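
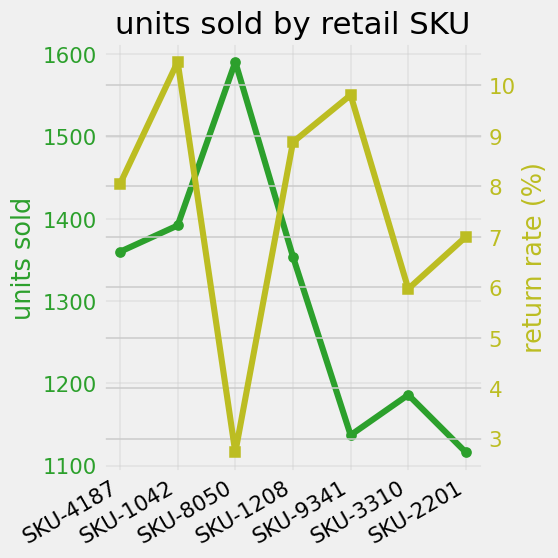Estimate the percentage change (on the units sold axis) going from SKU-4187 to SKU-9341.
SKU-4187 ≈ 1350, SKU-9341 ≈ 1150; (1150 − 1350) / 1350 ≈ -14.8%.

≈ -14.8%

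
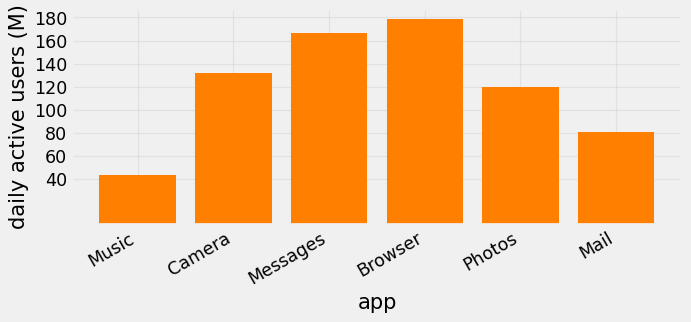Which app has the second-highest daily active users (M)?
Messages

Top 3: Browser ≈ 180, Messages ≈ 160, Camera ≈ 140.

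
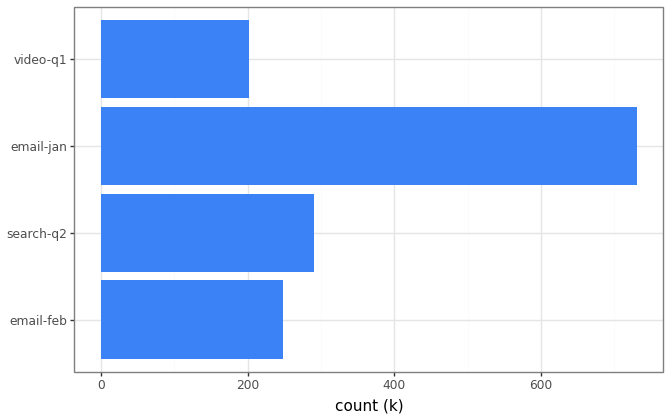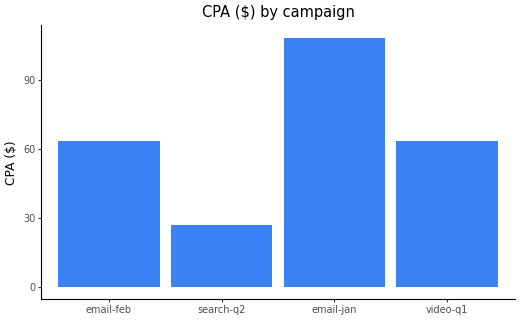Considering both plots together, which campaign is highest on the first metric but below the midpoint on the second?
search-q2

Chart 2 median CPA ($) ≈ 60; below-median campaigns: search-q2, video-q1. Among those, search-q2 has the highest count (k) (≈ 300).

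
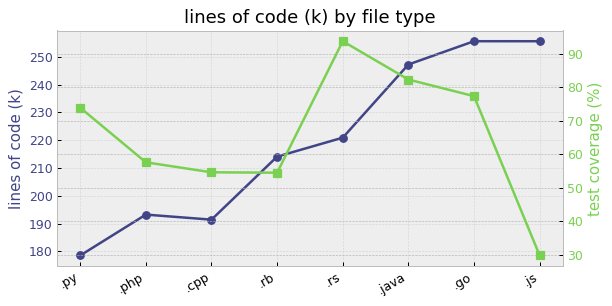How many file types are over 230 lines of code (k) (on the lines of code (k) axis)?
3

Above 230: .java, .go, .js.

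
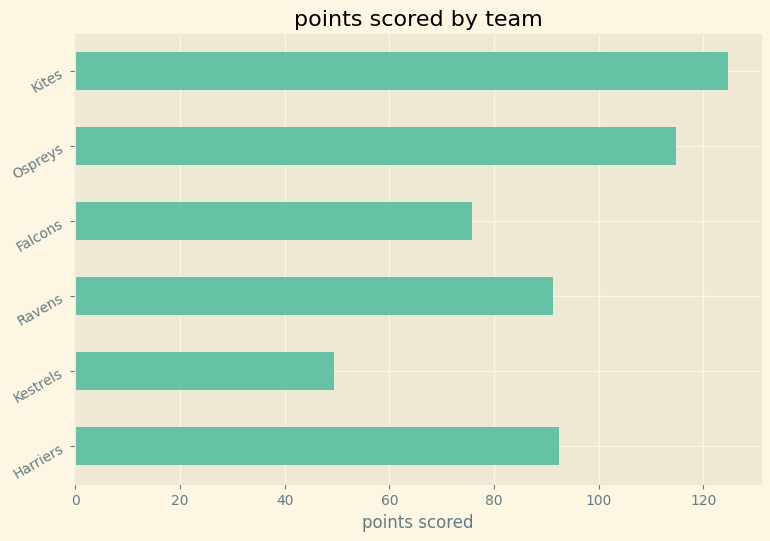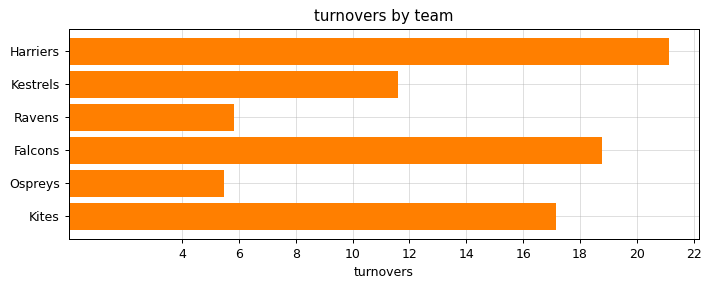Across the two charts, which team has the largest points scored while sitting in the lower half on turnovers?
Ospreys

Chart 2 median turnovers ≈ 14; below-median teams: Kestrels, Ravens, Ospreys. Among those, Ospreys has the highest points scored (≈ 120).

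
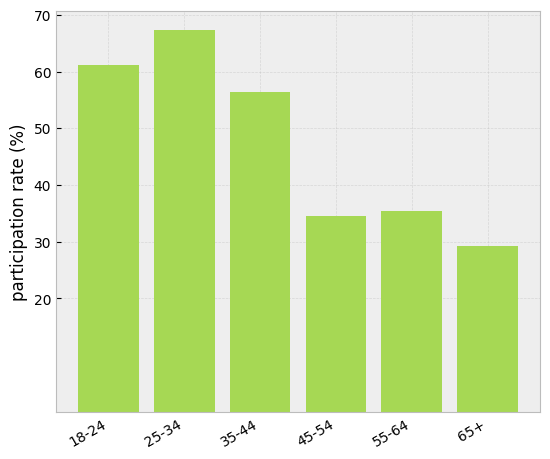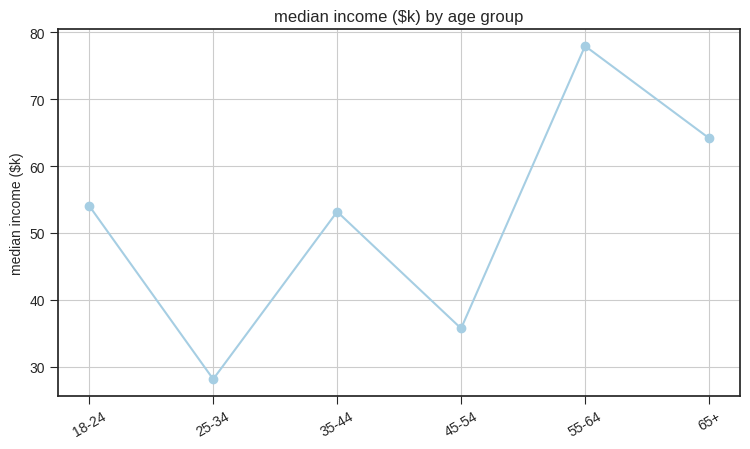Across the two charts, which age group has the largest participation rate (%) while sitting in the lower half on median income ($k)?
25-34

Chart 2 median median income ($k) ≈ 50; below-median age groups: 25-34, 35-44, 45-54. Among those, 25-34 has the highest participation rate (%) (≈ 70).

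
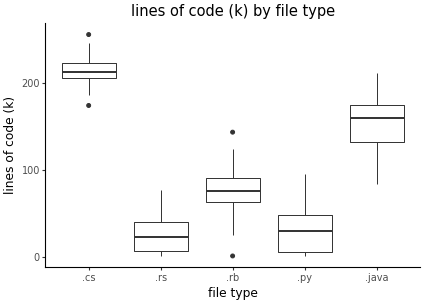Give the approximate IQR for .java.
≈ 40

Q3 ≈ 180, Q1 ≈ 140; IQR ≈ 40.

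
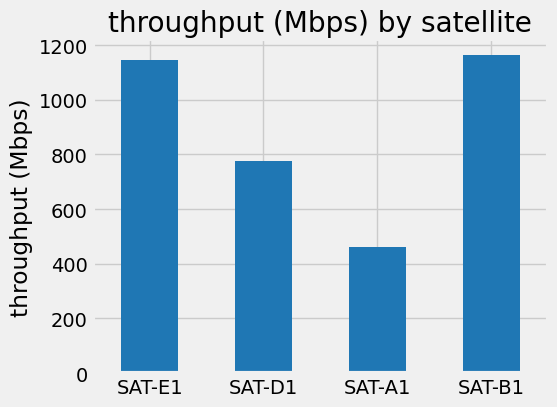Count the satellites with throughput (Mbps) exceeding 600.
3

Above 600: SAT-E1, SAT-D1, SAT-B1.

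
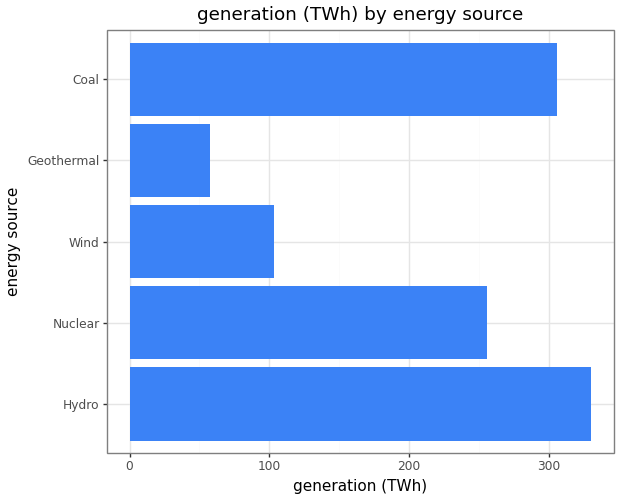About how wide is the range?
Max Hydro ≈ 350, min Geothermal ≈ 50; range ≈ 300.

≈ 300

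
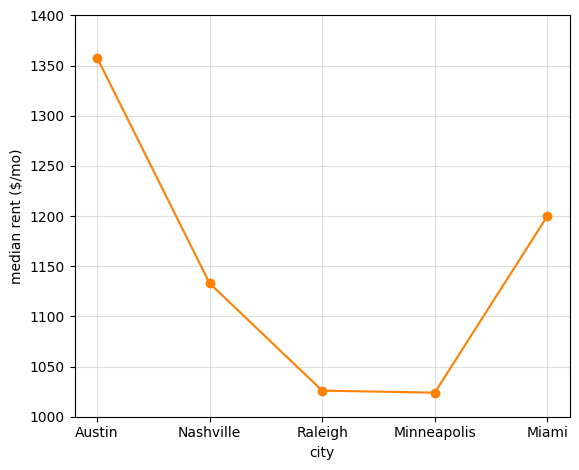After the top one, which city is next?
Top 3: Austin ≈ 1350, Miami ≈ 1200, Nashville ≈ 1150.

Miami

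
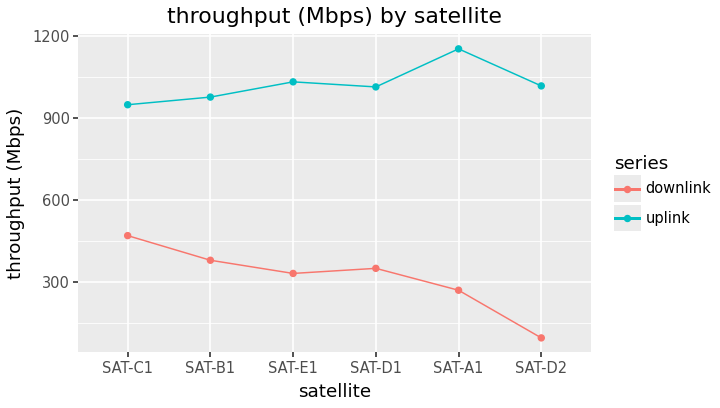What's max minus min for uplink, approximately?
Max SAT-A1 ≈ 1200, min SAT-C1 ≈ 900; range ≈ 300.

≈ 300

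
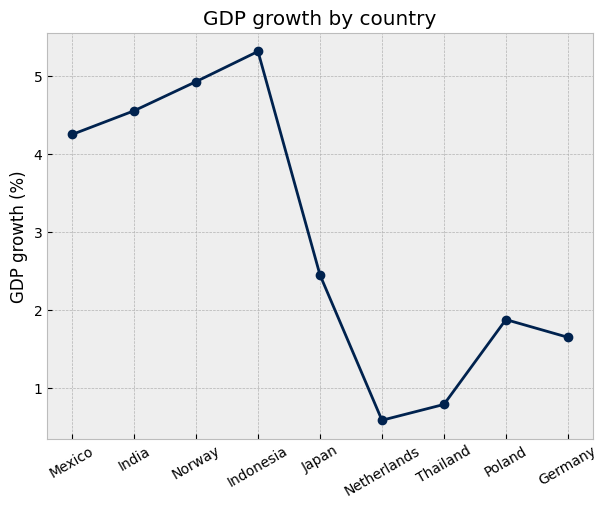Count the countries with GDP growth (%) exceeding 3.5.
Above 3.5: Mexico, India, Norway, Indonesia.

4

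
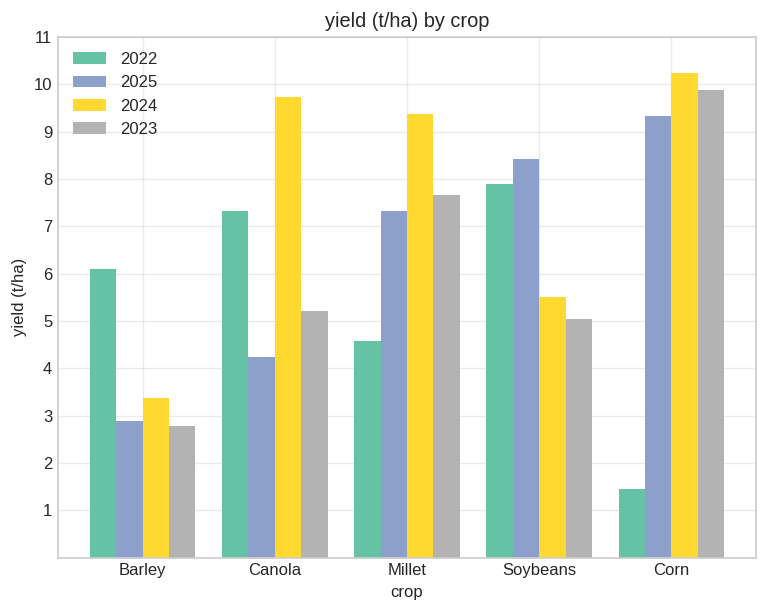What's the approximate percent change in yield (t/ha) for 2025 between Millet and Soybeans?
≈ +14.3%

Millet ≈ 7, Soybeans ≈ 8; (8 − 7) / 7 ≈ +14.3%.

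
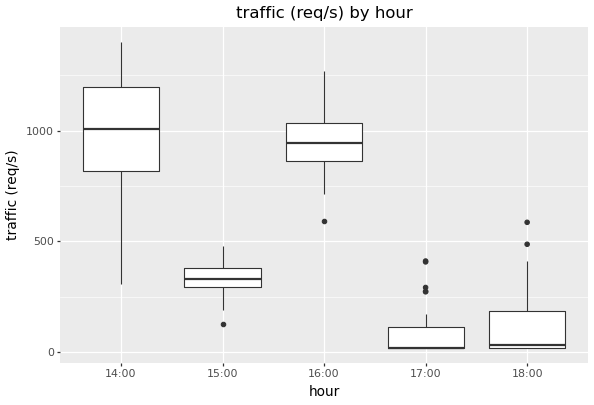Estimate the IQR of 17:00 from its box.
Q3 ≈ 100, Q1 ≈ 0; IQR ≈ 100.

≈ 100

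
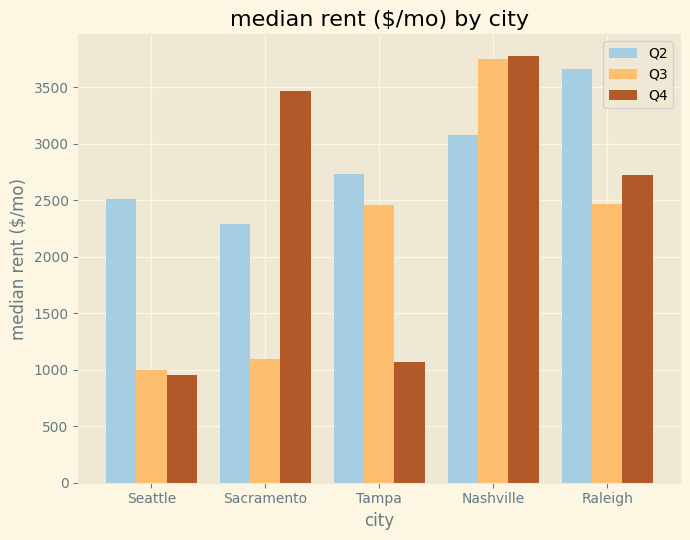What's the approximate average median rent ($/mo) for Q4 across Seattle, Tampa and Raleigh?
≈ 1500

(1000 + 1000 + 2500) / 3 ≈ 1500.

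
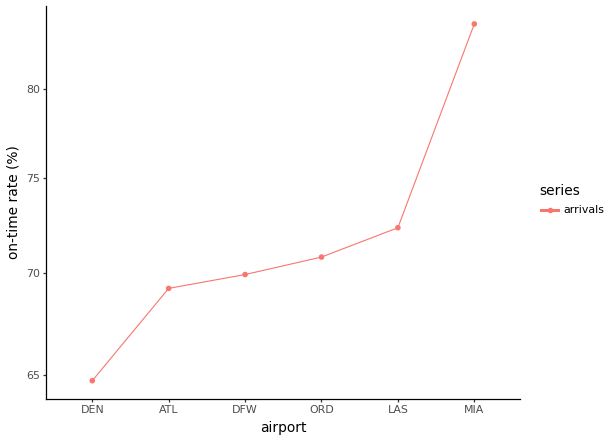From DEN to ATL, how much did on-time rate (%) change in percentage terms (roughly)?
≈ +9.4%

DEN ≈ 64, ATL ≈ 70; (70 − 64) / 64 ≈ +9.4%.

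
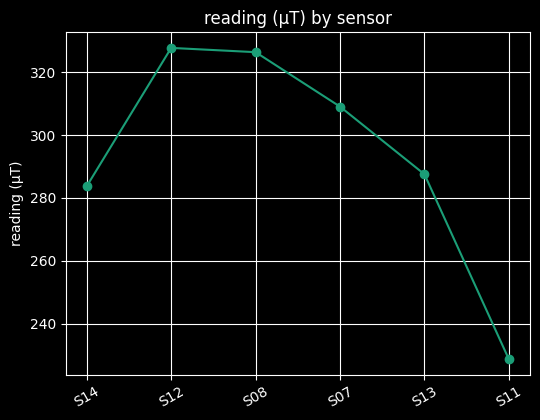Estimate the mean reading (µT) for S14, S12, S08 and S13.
(280 + 330 + 330 + 290) / 4 ≈ 308.

≈ 308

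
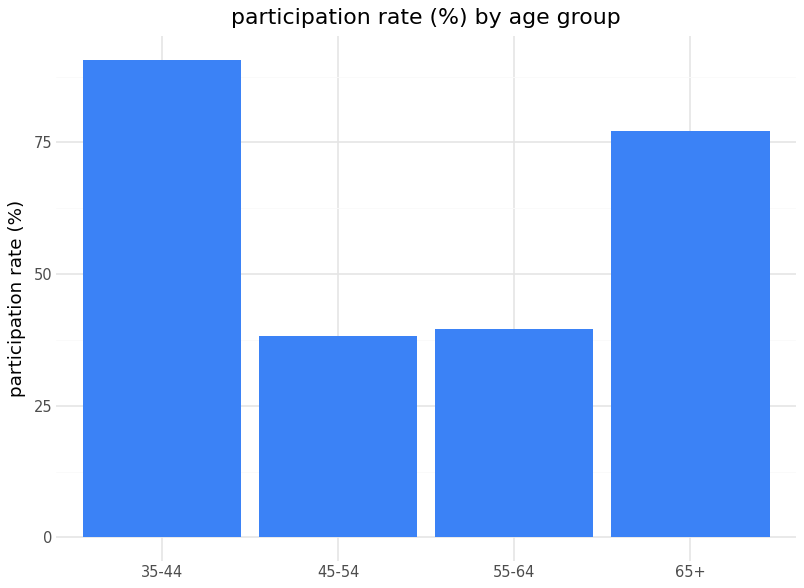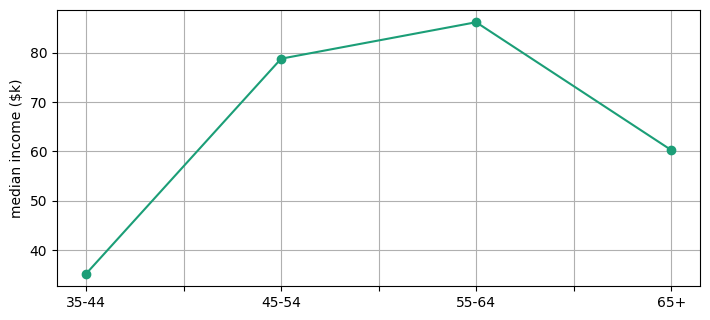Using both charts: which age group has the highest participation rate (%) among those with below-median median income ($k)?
35-44

Chart 2 median median income ($k) ≈ 70; below-median age groups: 35-44, 65+. Among those, 35-44 has the highest participation rate (%) (≈ 90).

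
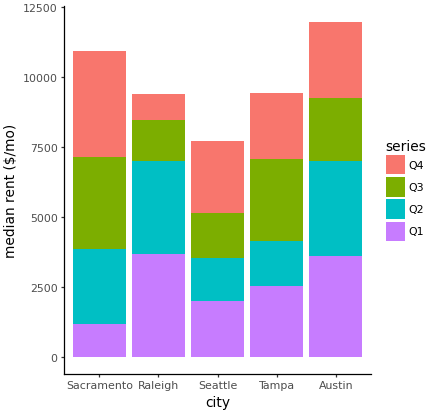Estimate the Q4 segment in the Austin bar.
≈ 3000

Q4 top ≈ 12000, bottom ≈ 9000; segment ≈ 3000.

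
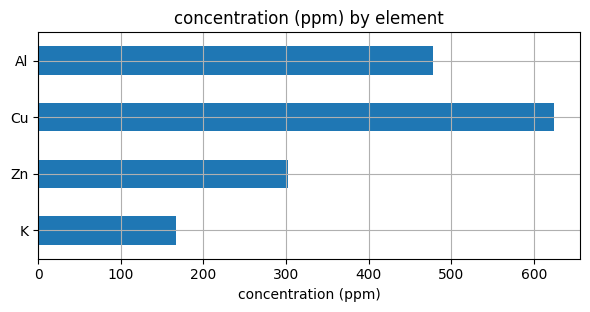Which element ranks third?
Top 4: Cu ≈ 600, Al ≈ 500, Zn ≈ 300, K ≈ 200.

Zn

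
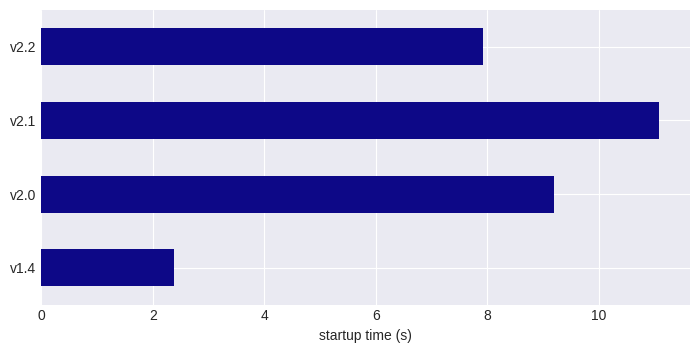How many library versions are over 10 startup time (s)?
Above 10: v2.1.

1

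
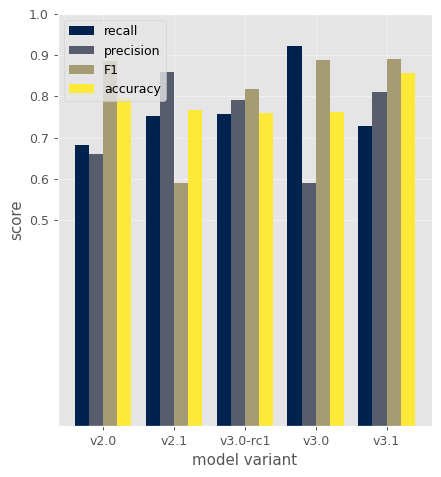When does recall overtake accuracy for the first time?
v3.0-rc1: recall ≈ 0.8 vs accuracy ≈ 0.8 (not yet); v3.0: recall ≈ 0.9 vs accuracy ≈ 0.8 (first crossover).

v3.0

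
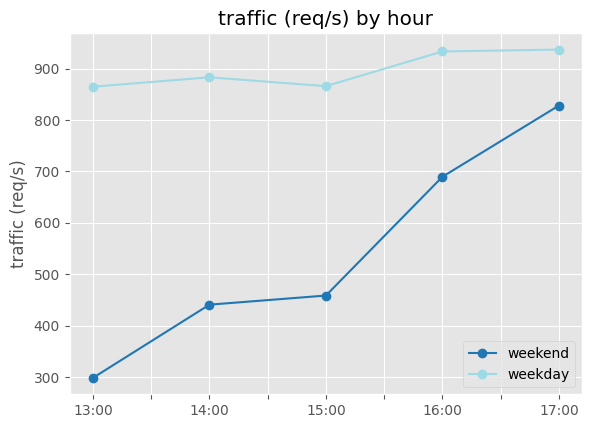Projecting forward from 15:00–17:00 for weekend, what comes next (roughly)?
≈ 950

Last three: 500, 700, 800 → slope ≈ 150/step → next ≈ 950.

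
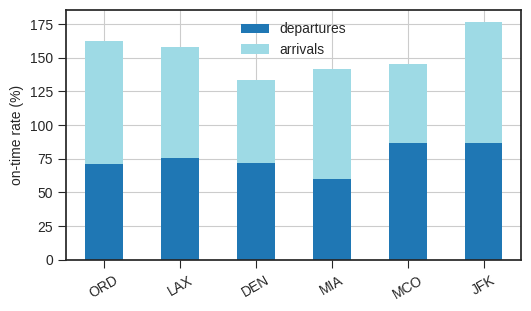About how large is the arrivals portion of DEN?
≈ 60

arrivals top ≈ 140, bottom ≈ 80; segment ≈ 60.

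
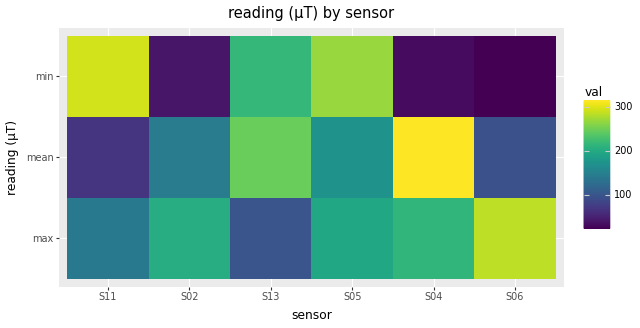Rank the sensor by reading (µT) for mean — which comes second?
S13

Top 3 for mean: S04 ≈ 325, S13 ≈ 250, S05 ≈ 175.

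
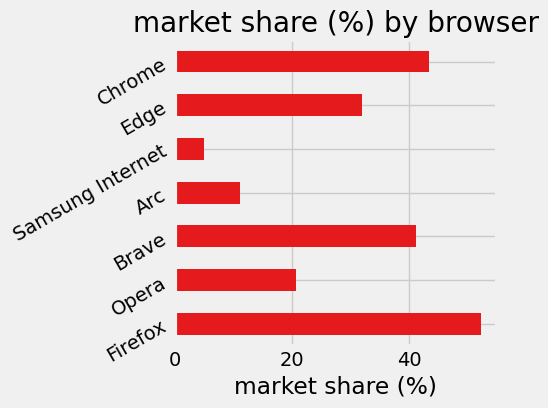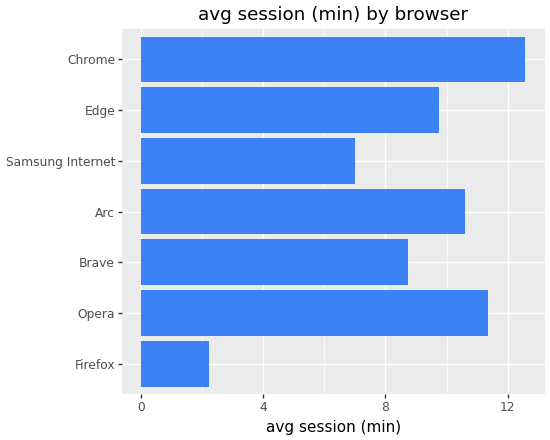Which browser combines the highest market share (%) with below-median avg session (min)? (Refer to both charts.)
Firefox

Chart 2 median avg session (min) ≈ 10; below-median browsers: Firefox, Brave, Samsung Internet. Among those, Firefox has the highest market share (%) (≈ 50).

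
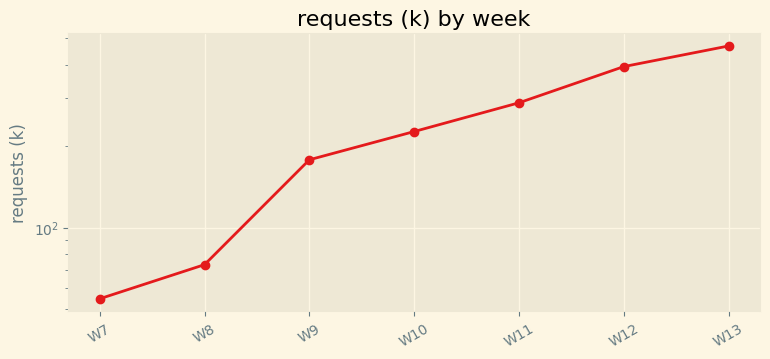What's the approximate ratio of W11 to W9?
≈ 1.5×

W11 ≈ 300, W9 ≈ 200; 300/200 ≈ 1.5.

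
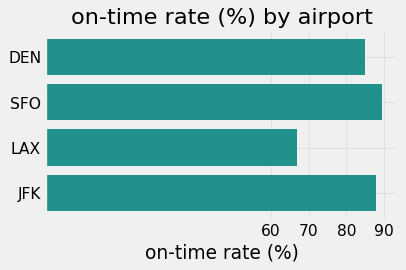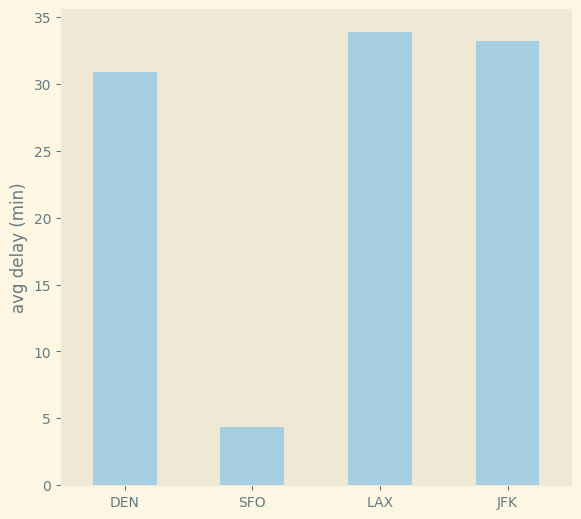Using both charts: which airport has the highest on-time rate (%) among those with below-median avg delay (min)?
SFO

Chart 2 median avg delay (min) ≈ 30; below-median airports: DEN, SFO. Among those, SFO has the highest on-time rate (%) (≈ 90).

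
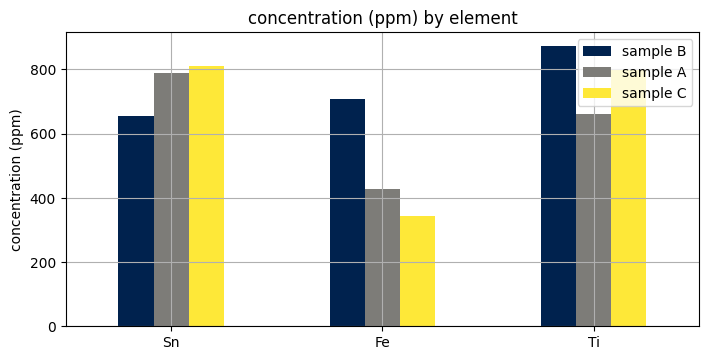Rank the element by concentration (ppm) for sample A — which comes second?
Top 3 for sample A: Sn ≈ 800, Ti ≈ 700, Fe ≈ 400.

Ti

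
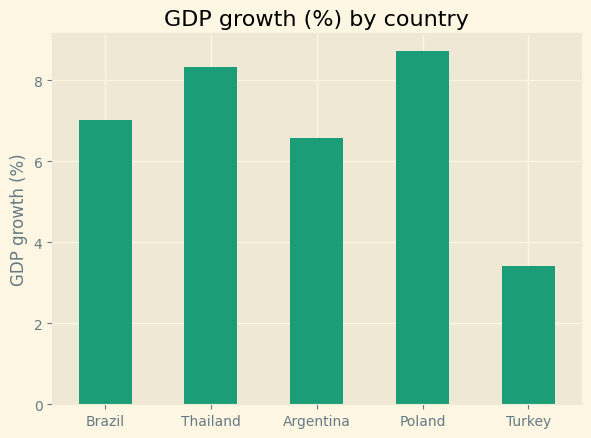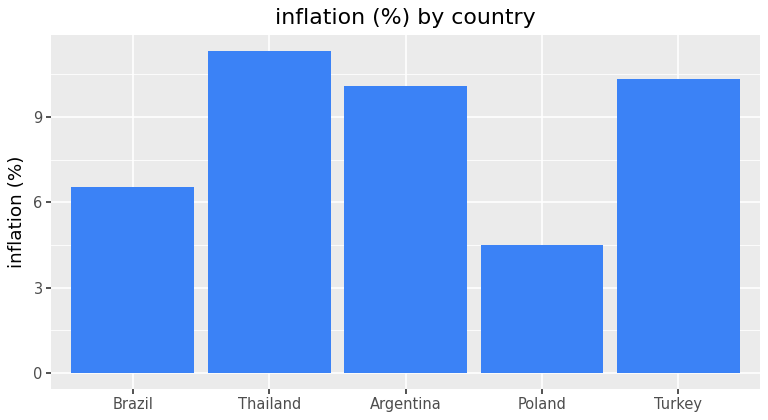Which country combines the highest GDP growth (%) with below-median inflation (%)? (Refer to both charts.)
Chart 2 median inflation (%) ≈ 10; below-median countries: Brazil, Poland. Among those, Poland has the highest GDP growth (%) (≈ 9).

Poland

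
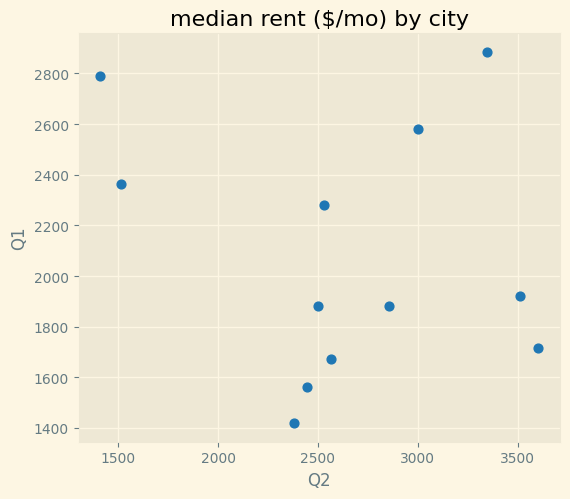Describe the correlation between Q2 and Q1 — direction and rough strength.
Points are roughly uncorrelated; weak (|r| ≈ 0.2).

no clear correlation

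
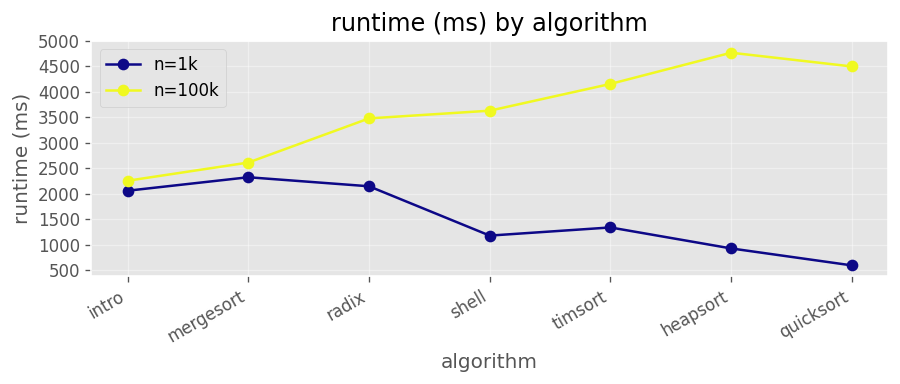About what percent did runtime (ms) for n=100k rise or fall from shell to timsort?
shell ≈ 3500, timsort ≈ 4000; (4000 − 3500) / 3500 ≈ +14.3%.

≈ +14.3%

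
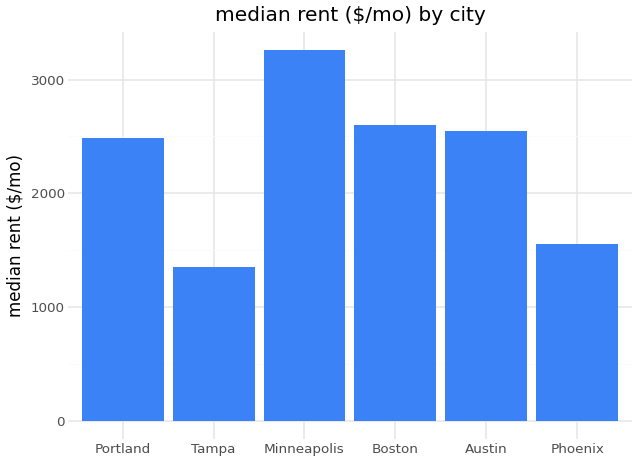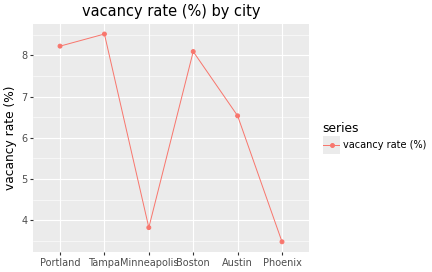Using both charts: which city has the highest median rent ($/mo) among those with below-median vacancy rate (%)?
Chart 2 median vacancy rate (%) ≈ 7; below-median cities: Minneapolis, Austin, Phoenix. Among those, Minneapolis has the highest median rent ($/mo) (≈ 3500).

Minneapolis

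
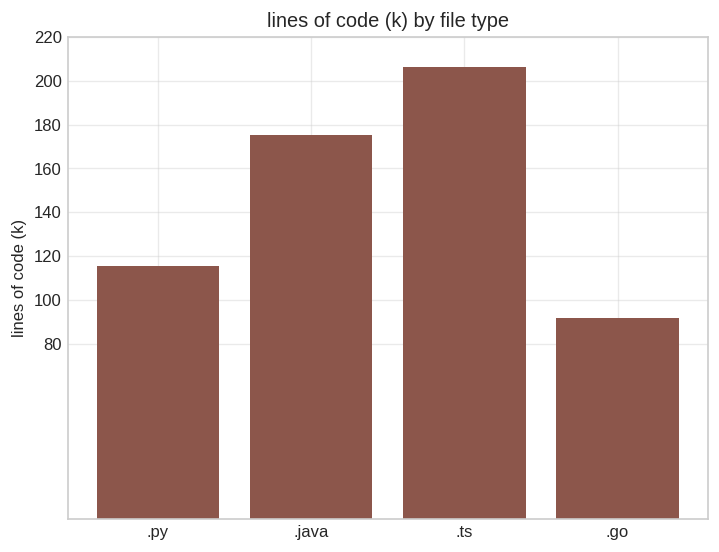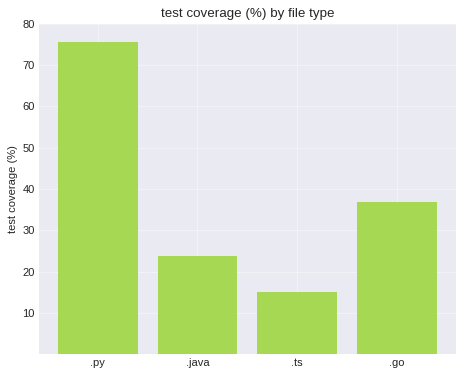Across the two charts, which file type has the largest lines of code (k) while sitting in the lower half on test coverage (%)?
Chart 2 median test coverage (%) ≈ 30; below-median file types: .java, .ts. Among those, .ts has the highest lines of code (k) (≈ 200).

.ts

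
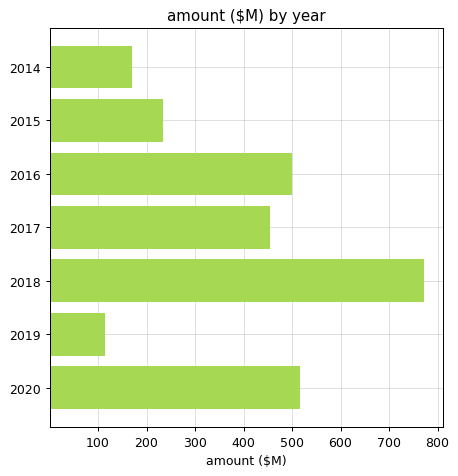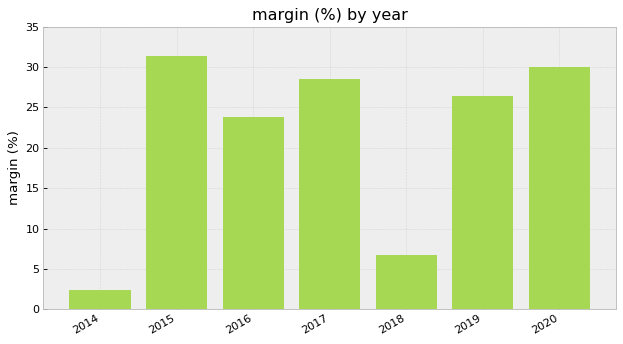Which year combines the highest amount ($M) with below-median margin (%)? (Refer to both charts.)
2018

Chart 2 median margin (%) ≈ 25; below-median years: 2014, 2016, 2018. Among those, 2018 has the highest amount ($M) (≈ 800).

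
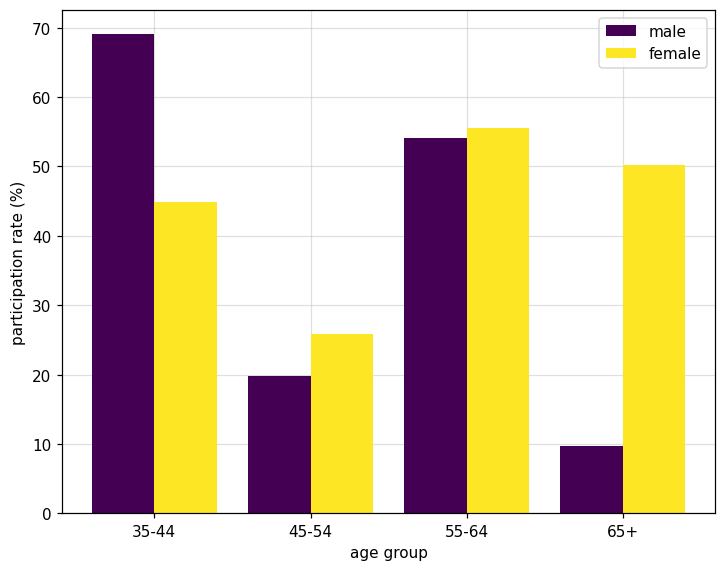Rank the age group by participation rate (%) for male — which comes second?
Top 3 for male: 35-44 ≈ 70, 55-64 ≈ 50, 45-54 ≈ 20.

55-64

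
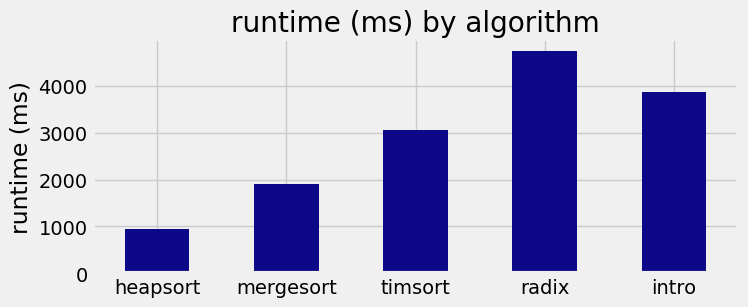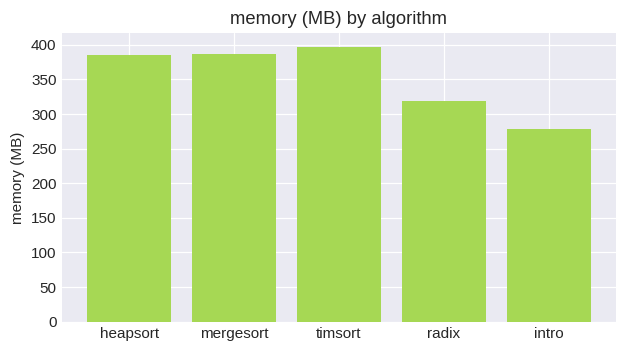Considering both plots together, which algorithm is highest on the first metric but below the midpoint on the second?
Chart 2 median memory (MB) ≈ 400; below-median algorithms: radix, intro. Among those, radix has the highest runtime (ms) (≈ 5000).

radix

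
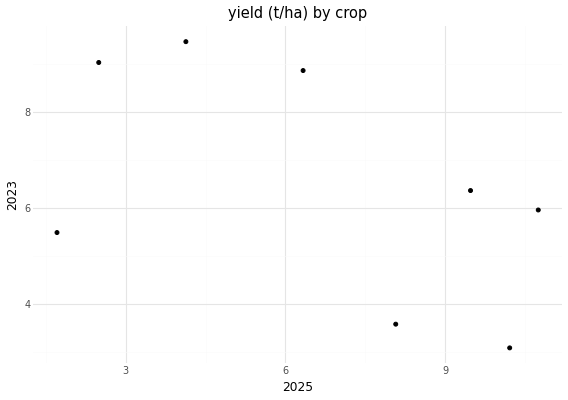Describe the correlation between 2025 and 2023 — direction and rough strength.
Points are negatively correlated; moderate (|r| ≈ 0.5).

negative, moderate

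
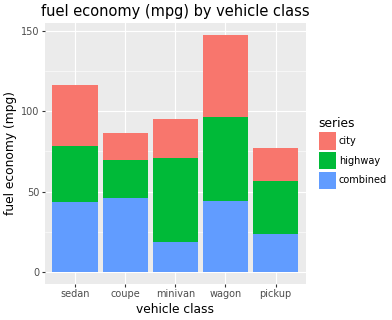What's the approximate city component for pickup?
≈ 20

city top ≈ 80, bottom ≈ 60; segment ≈ 20.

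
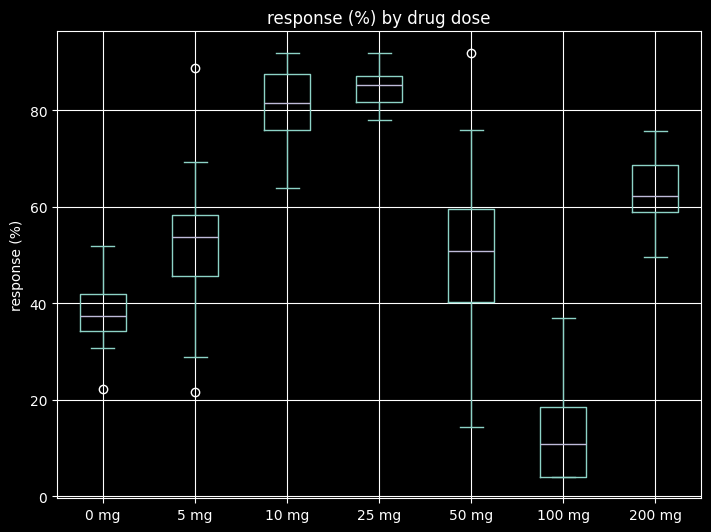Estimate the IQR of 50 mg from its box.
≈ 20

Q3 ≈ 60, Q1 ≈ 40; IQR ≈ 20.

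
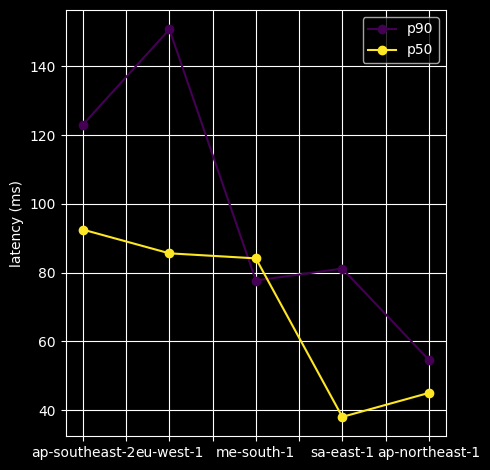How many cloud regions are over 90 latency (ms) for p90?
2

Above 90: ap-southeast-2, eu-west-1.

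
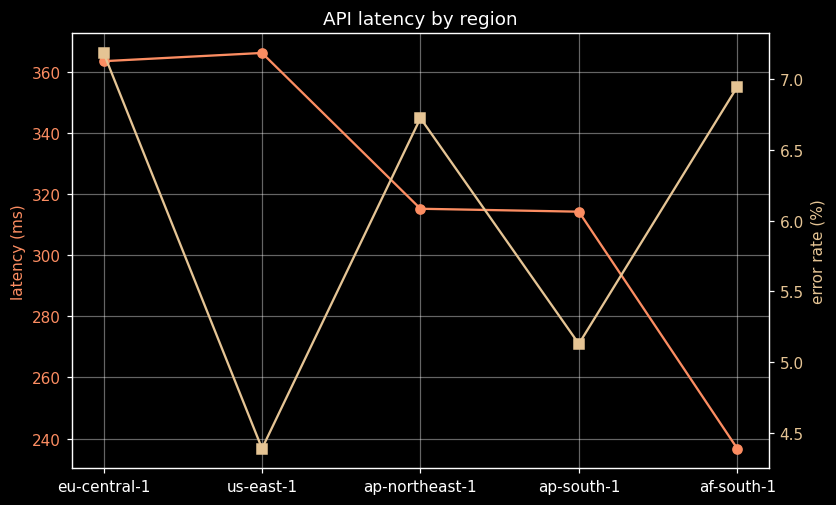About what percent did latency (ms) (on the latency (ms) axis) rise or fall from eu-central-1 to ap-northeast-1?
eu-central-1 ≈ 360, ap-northeast-1 ≈ 320; (320 − 360) / 360 ≈ -11.1%.

≈ -11.1%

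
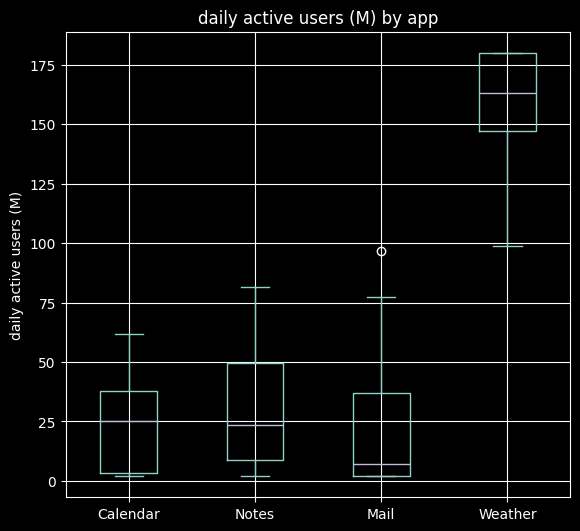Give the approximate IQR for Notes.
≈ 40

Q3 ≈ 40, Q1 ≈ 0; IQR ≈ 40.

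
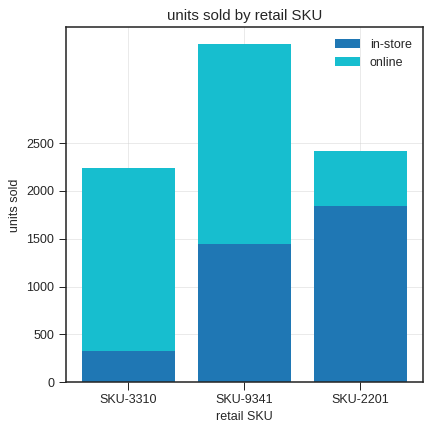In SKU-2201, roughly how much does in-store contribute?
in-store top ≈ 2000, bottom ≈ 0; segment ≈ 2000.

≈ 2000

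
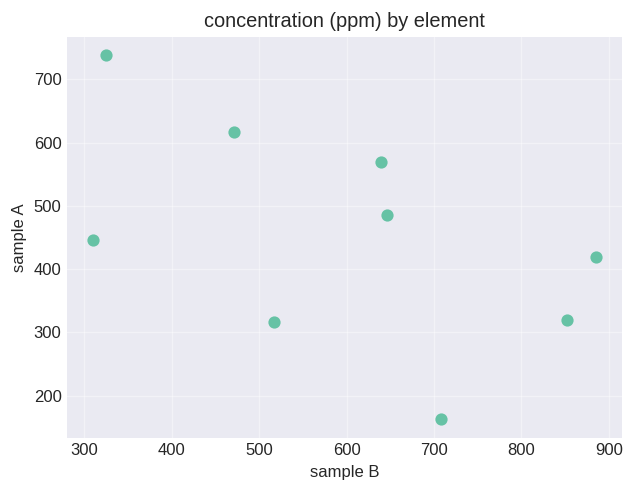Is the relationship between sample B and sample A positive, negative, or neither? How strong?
negative, moderate

Points are negatively correlated; moderate (|r| ≈ 0.5).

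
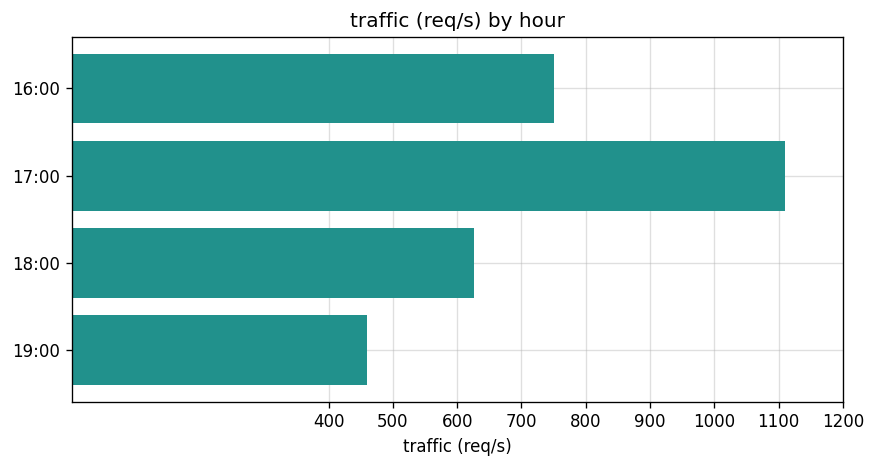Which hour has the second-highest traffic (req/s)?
Top 3: 17:00 ≈ 1100, 16:00 ≈ 800, 18:00 ≈ 600.

16:00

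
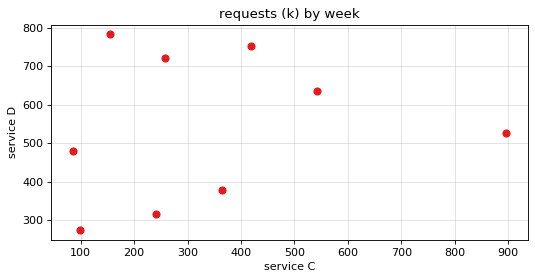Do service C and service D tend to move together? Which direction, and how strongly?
Points are roughly uncorrelated; weak (|r| ≈ 0.2).

no clear correlation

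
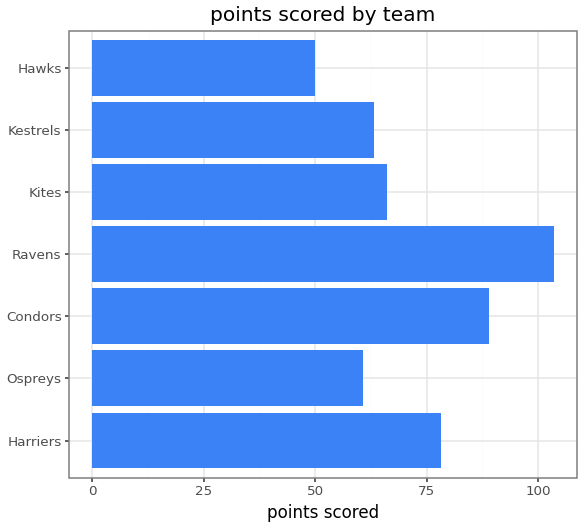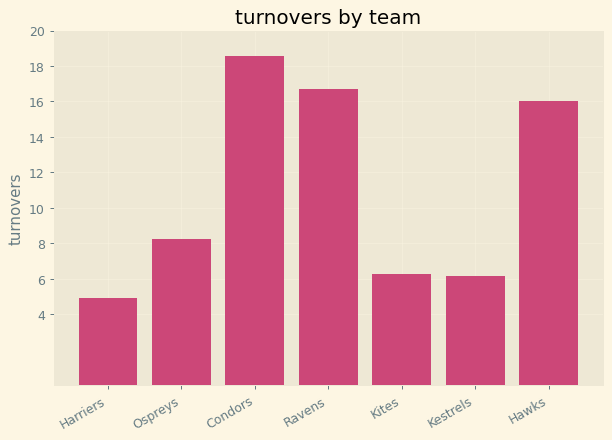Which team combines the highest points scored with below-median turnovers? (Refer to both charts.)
Chart 2 median turnovers ≈ 8; below-median teams: Harriers, Kites, Kestrels. Among those, Harriers has the highest points scored (≈ 80).

Harriers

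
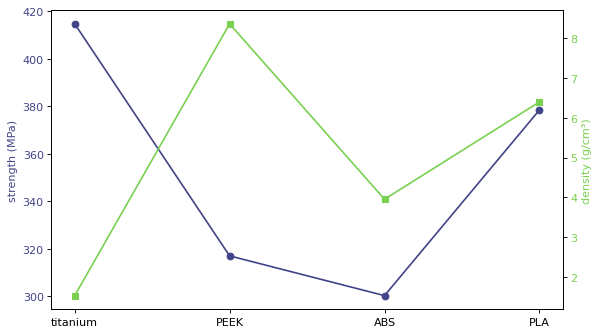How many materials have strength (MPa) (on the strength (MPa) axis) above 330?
2

Above 330: titanium, PLA.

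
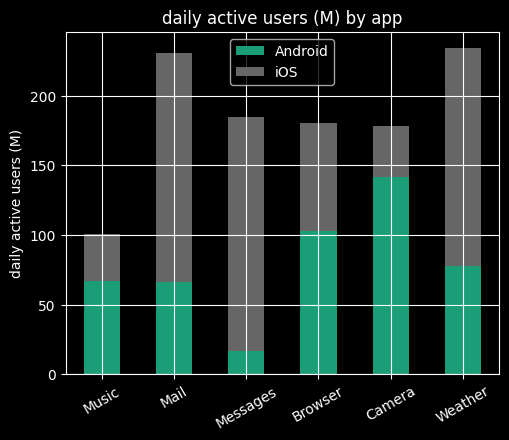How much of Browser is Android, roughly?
Android top ≈ 100, bottom ≈ 0; segment ≈ 100.

≈ 100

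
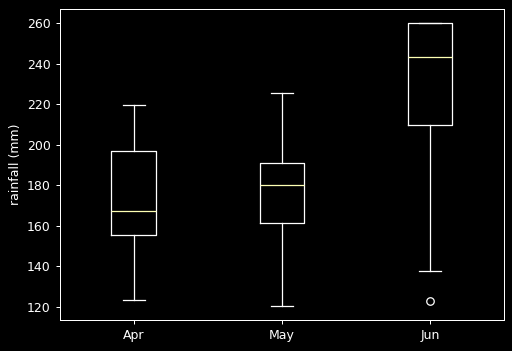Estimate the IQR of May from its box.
Q3 ≈ 190, Q1 ≈ 160; IQR ≈ 30.

≈ 30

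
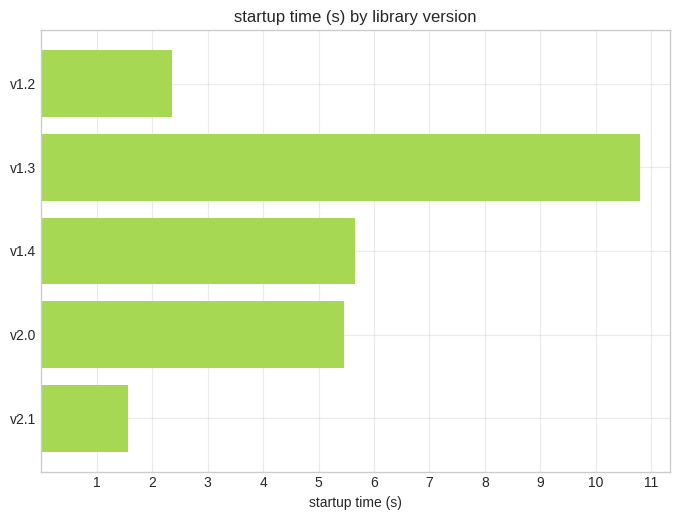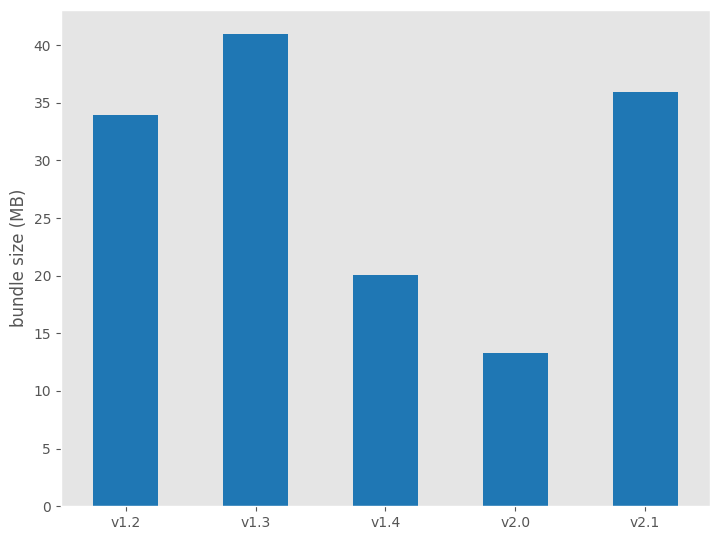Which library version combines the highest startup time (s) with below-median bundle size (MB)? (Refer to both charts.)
v1.4

Chart 2 median bundle size (MB) ≈ 35; below-median library versions: v1.4, v2.0. Among those, v1.4 has the highest startup time (s) (≈ 6).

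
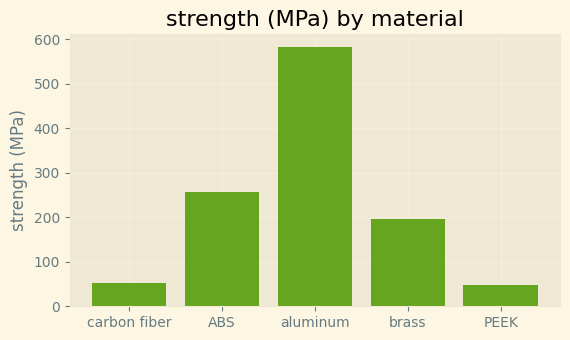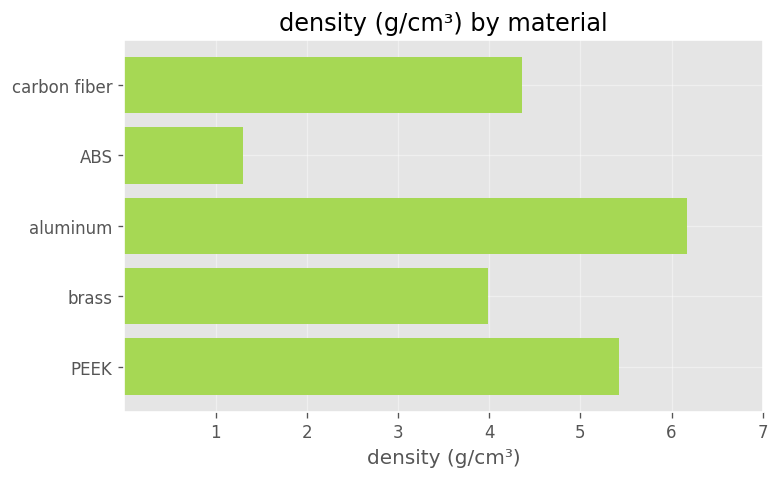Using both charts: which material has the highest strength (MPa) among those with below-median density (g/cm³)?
ABS

Chart 2 median density (g/cm³) ≈ 4; below-median materials: ABS, brass. Among those, ABS has the highest strength (MPa) (≈ 300).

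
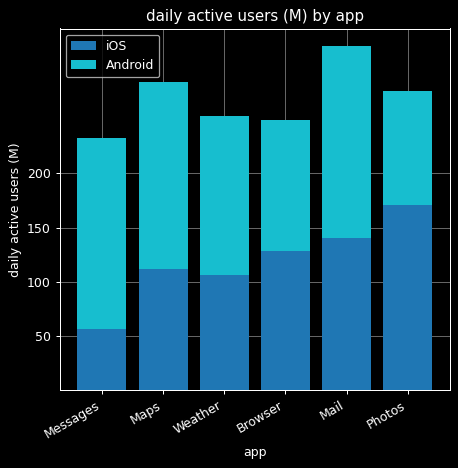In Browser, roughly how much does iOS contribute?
iOS top ≈ 150, bottom ≈ 0; segment ≈ 150.

≈ 150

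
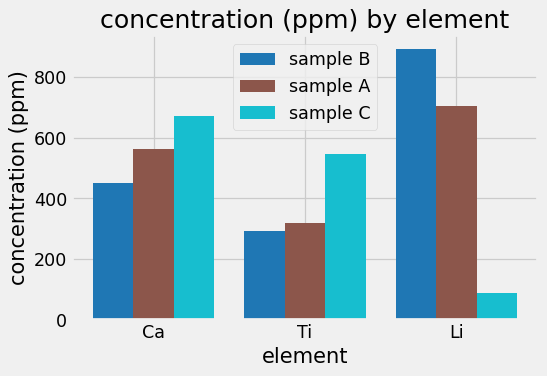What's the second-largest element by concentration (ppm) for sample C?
Ti

Top 3 for sample C: Ca ≈ 700, Ti ≈ 500, Li ≈ 100.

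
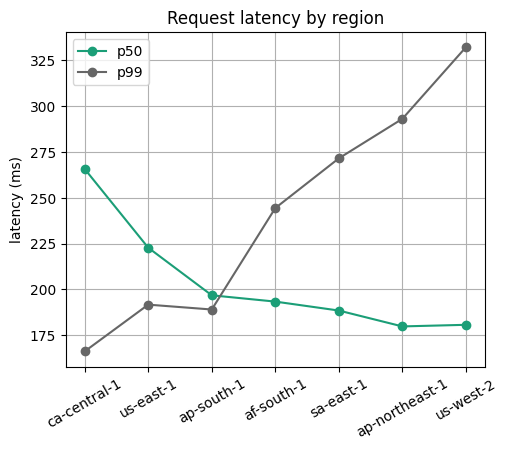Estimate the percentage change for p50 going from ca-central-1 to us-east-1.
ca-central-1 ≈ 260, us-east-1 ≈ 220; (220 − 260) / 260 ≈ -15.4%.

≈ -15.4%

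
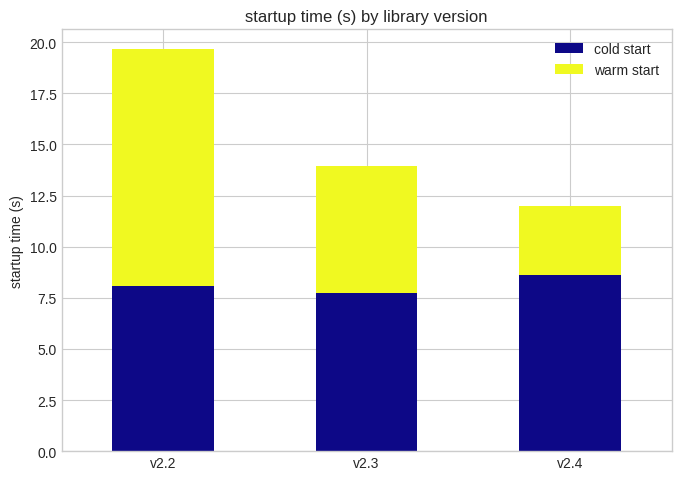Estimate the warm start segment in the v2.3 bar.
≈ 6

warm start top ≈ 14, bottom ≈ 8; segment ≈ 6.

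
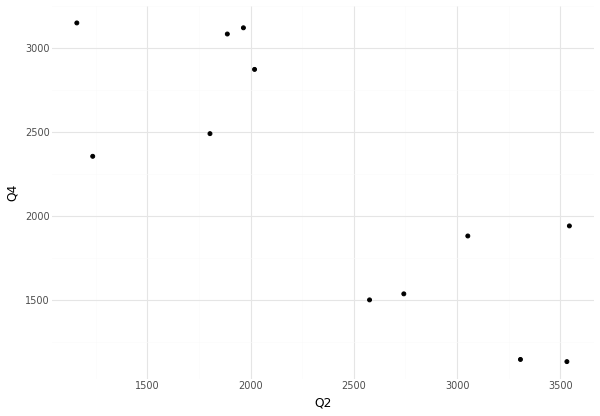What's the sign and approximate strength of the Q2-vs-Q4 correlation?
Points are negatively correlated; strong (|r| ≈ 0.8).

negative, strong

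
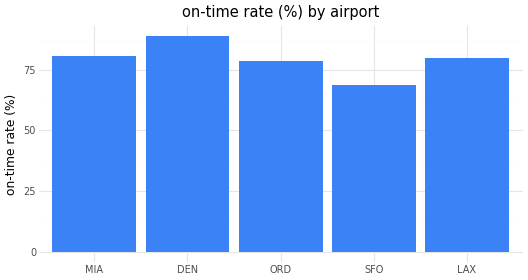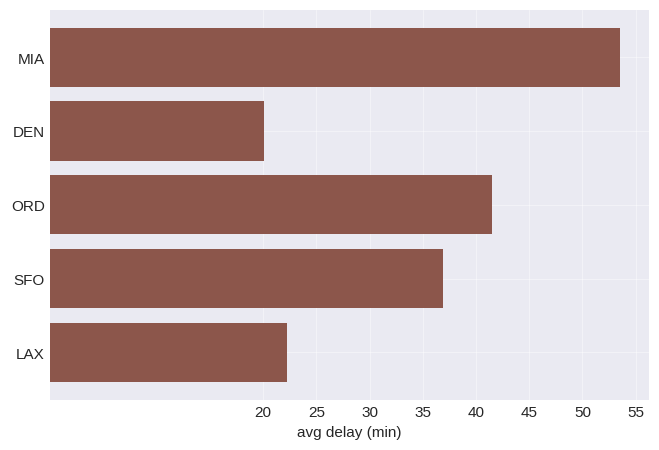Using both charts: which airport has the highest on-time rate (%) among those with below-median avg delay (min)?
Chart 2 median avg delay (min) ≈ 35; below-median airports: DEN, LAX. Among those, DEN has the highest on-time rate (%) (≈ 90).

DEN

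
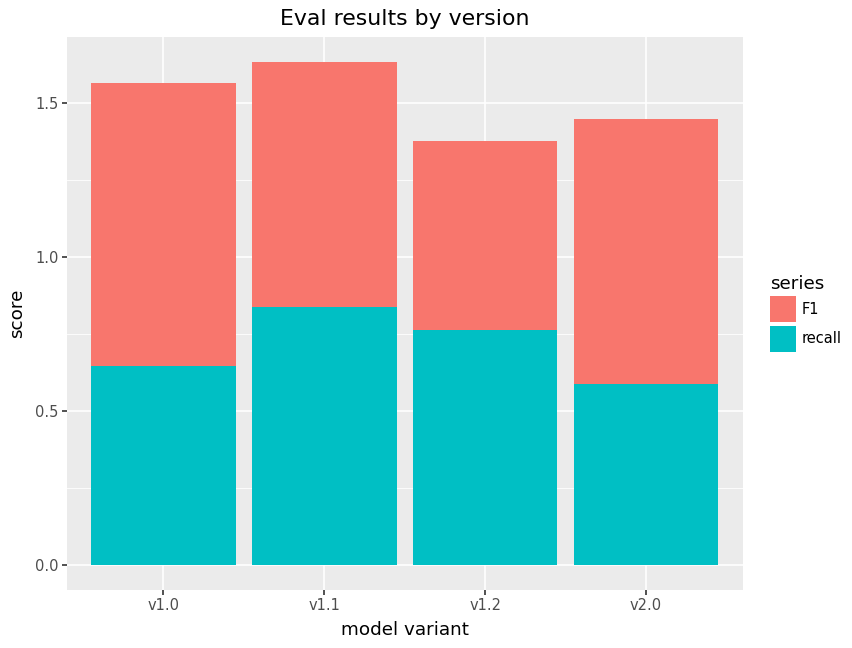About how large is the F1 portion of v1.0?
F1 top ≈ 1.6, bottom ≈ 0.6; segment ≈ 1.0.

≈ 1.0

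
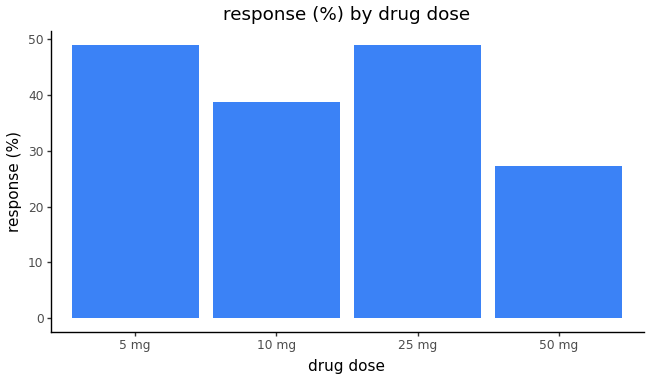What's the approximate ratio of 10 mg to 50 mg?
10 mg ≈ 40, 50 mg ≈ 25; 40/25 ≈ 1.6.

≈ 1.6×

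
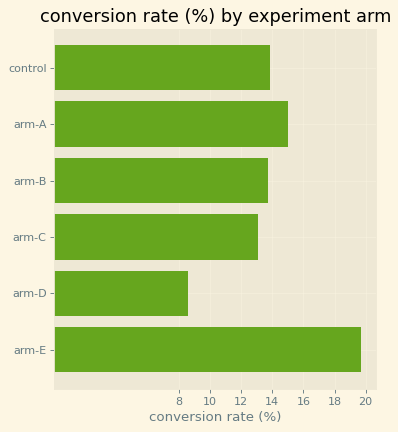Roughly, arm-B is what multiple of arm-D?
≈ 1.75×

arm-B ≈ 14, arm-D ≈ 8; 14/8 ≈ 1.75.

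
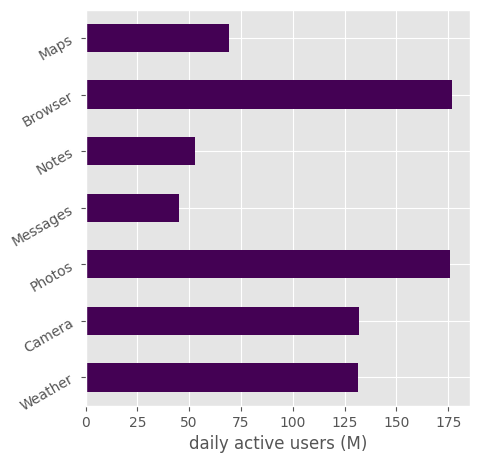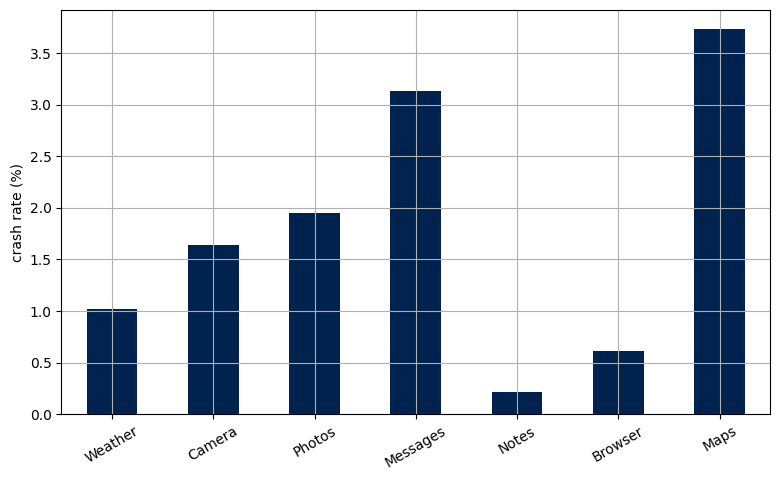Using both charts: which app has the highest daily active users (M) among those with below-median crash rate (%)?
Browser

Chart 2 median crash rate (%) ≈ 1.5; below-median apps: Weather, Notes, Browser. Among those, Browser has the highest daily active users (M) (≈ 180).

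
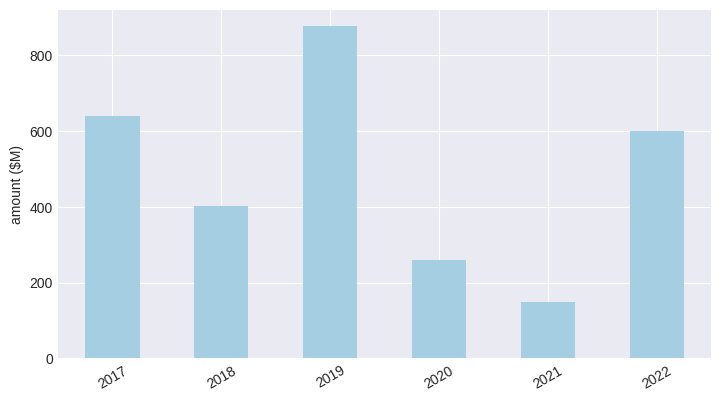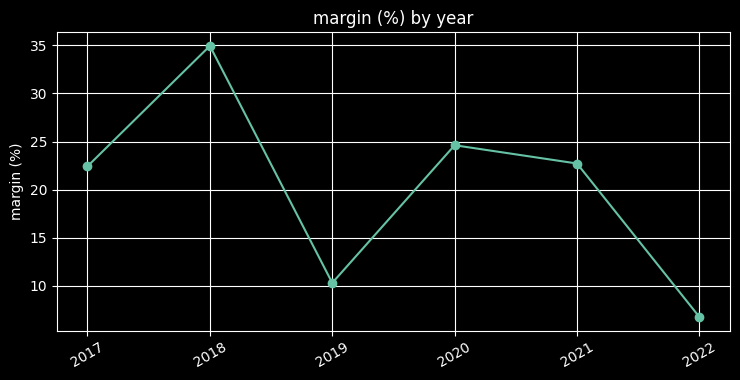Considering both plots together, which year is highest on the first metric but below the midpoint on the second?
Chart 2 median margin (%) ≈ 25; below-median years: 2017, 2019, 2022. Among those, 2019 has the highest amount ($M) (≈ 900).

2019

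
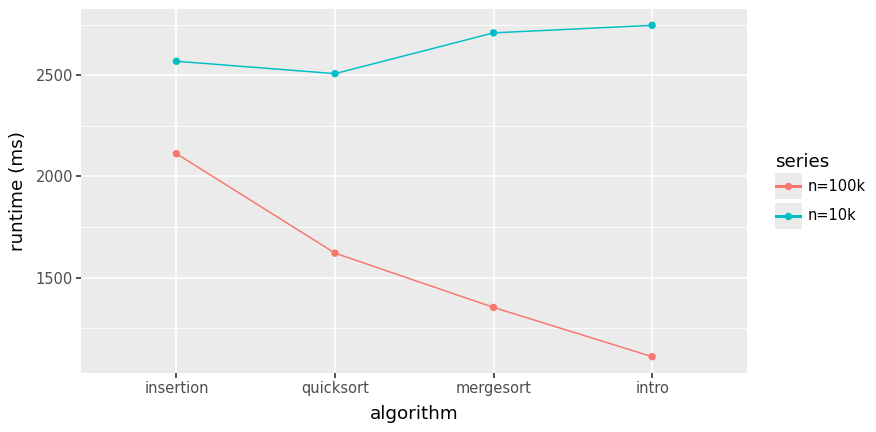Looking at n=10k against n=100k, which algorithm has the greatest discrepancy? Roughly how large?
intro, ≈ 1600 ms

intro: n=10k ≈ 2800, n=100k ≈ 1200 → gap ≈ 1600. Next-largest (mergesort) is only ≈ 1400.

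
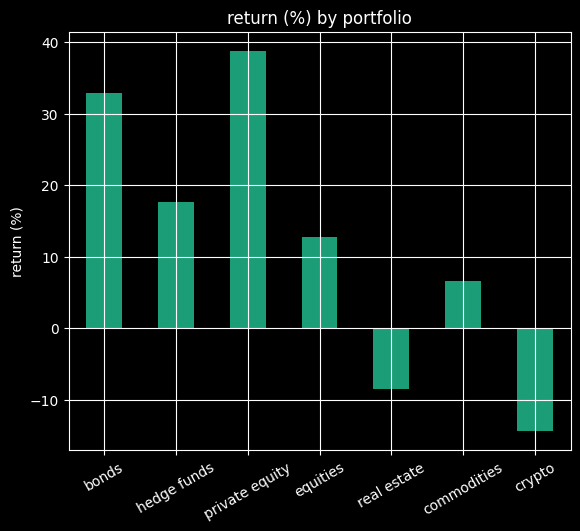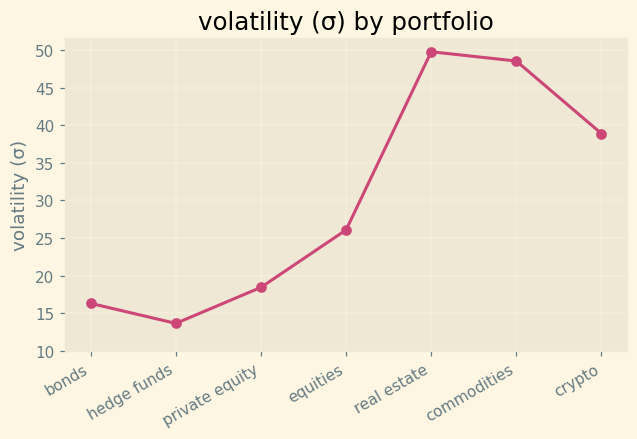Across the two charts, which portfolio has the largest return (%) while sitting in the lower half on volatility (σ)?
private equity

Chart 2 median volatility (σ) ≈ 25; below-median portfolios: bonds, hedge funds, private equity. Among those, private equity has the highest return (%) (≈ 40).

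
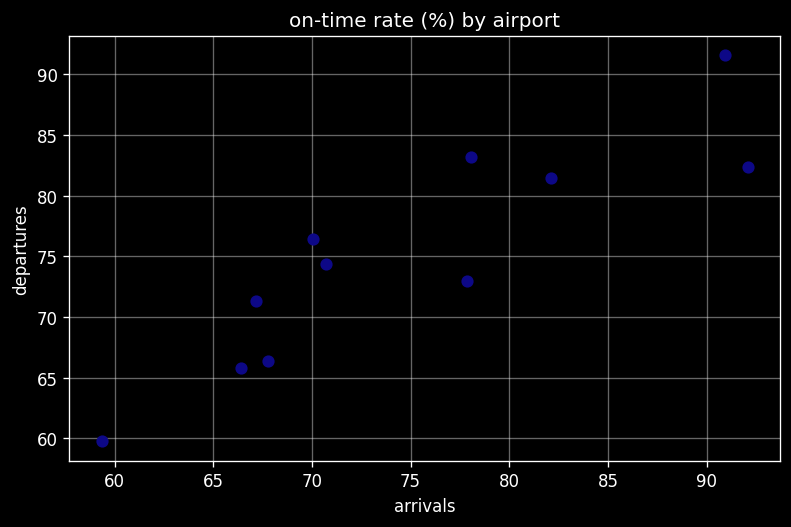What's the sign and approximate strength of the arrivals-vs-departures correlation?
positive, strong

Points are positively correlated; strong (|r| ≈ 0.9).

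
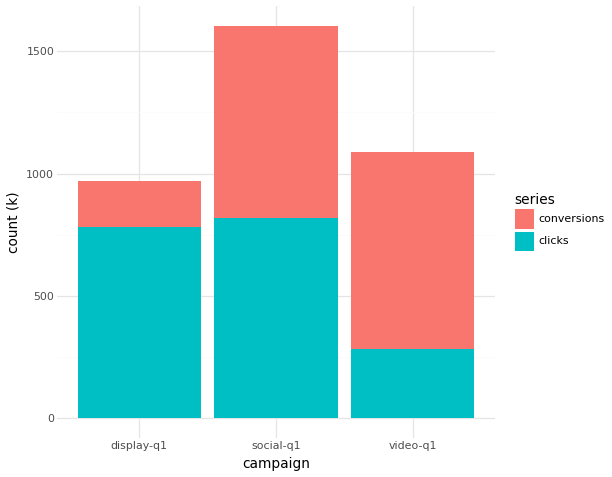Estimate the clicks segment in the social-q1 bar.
≈ 800

clicks top ≈ 800, bottom ≈ 0; segment ≈ 800.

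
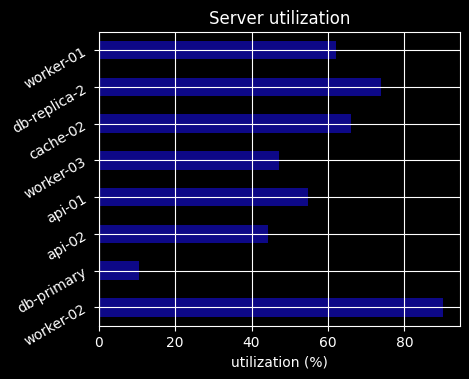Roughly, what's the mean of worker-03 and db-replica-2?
(50 + 70) / 2 ≈ 60.

≈ 60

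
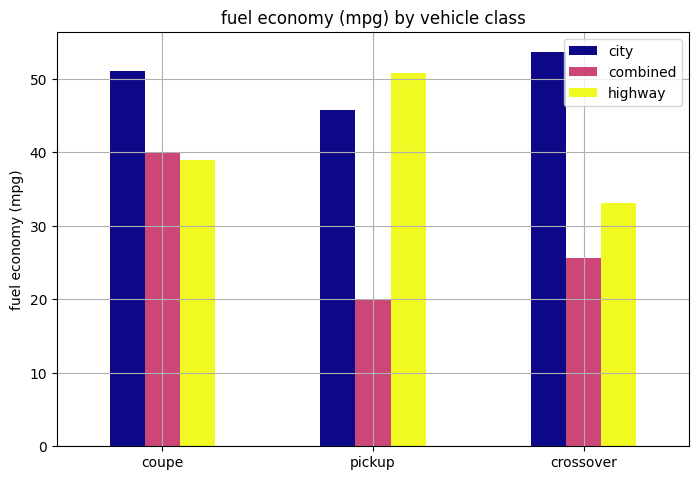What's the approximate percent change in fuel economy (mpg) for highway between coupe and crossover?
coupe ≈ 40, crossover ≈ 35; (35 − 40) / 40 ≈ -12.5%.

≈ -12.5%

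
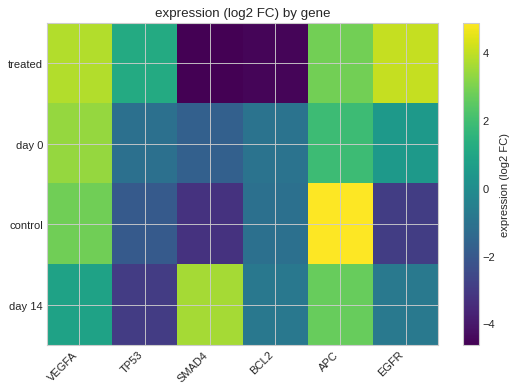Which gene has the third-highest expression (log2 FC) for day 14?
Top 4 for day 14: SMAD4 ≈ 4, APC ≈ 3, VEGFA ≈ 1, EGFR ≈ -1.

VEGFA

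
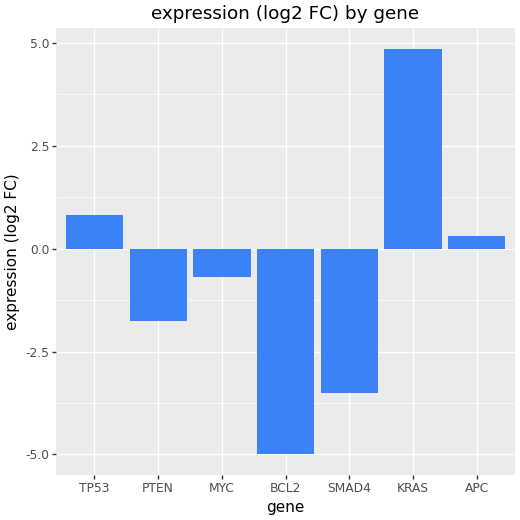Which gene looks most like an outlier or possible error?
KRAS

KRAS ≈ 5; the rest sit between ≈ -5 and ≈ 1.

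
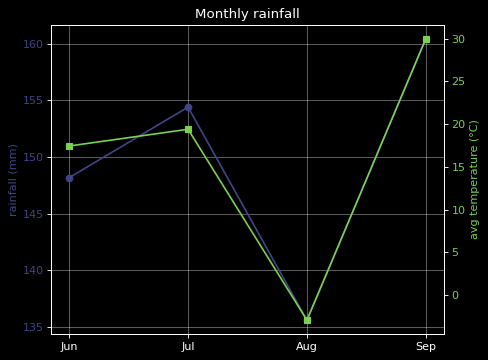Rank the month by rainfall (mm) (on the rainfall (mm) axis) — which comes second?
Top 3 (on the rainfall (mm) axis): Sep ≈ 160, Jul ≈ 155, Jun ≈ 150.

Jul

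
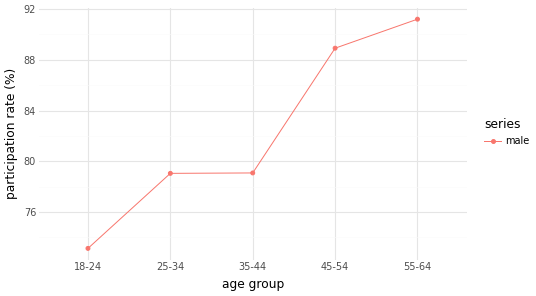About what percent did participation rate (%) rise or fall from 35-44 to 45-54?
≈ +10%

35-44 ≈ 80, 45-54 ≈ 88; (88 − 80) / 80 ≈ +10%.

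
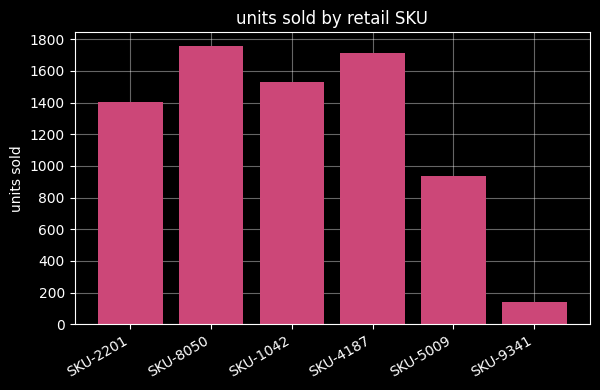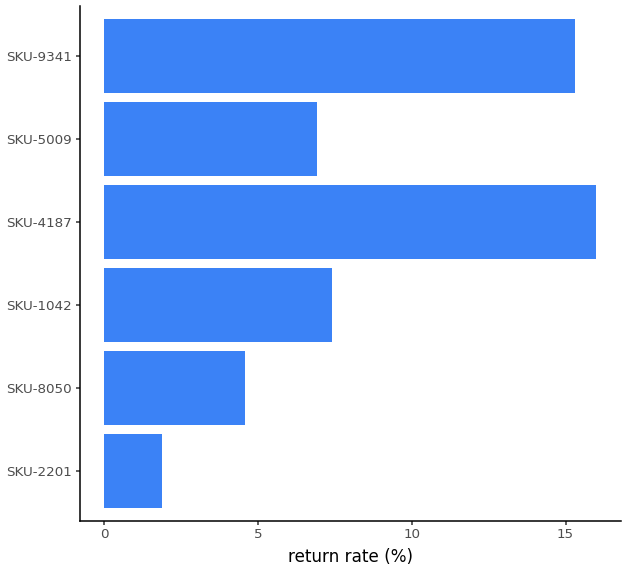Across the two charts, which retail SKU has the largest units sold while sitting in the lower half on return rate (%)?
Chart 2 median return rate (%) ≈ 8; below-median retail SKUs: SKU-2201, SKU-8050, SKU-5009. Among those, SKU-8050 has the highest units sold (≈ 1800).

SKU-8050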